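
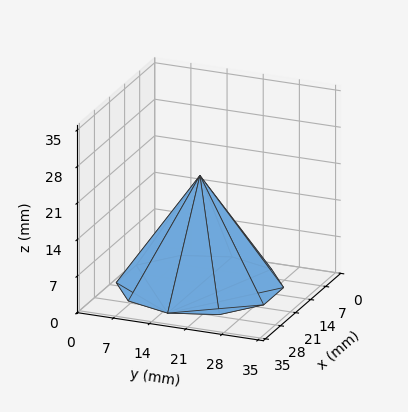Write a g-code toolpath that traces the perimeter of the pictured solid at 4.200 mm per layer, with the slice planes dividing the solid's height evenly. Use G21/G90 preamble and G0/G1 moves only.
Reading the render: the shape is a regular 10-sided pyramid, base circumscribed radius ≈ 15 mm, apex at z ≈ 21 mm (dimensions read to the nearest mm from the axis ticks). For the g-code, the solid's height is divided into equal slices at the stated Δz and each level perimeter traced with G1 moves after a G0 lift.

; perimeter-only toolpath
G21 ; units = mm
G90 ; absolute positioning
G28 ; home
; layer 1
G0 Z4.200
G0 X27.000 Y15.000
G1 X24.708 Y22.054
G1 X18.708 Y26.413
G1 X11.292 Y26.413
G1 X5.292 Y22.054
G1 X3.000 Y15.000
G1 X5.292 Y7.946
G1 X11.292 Y3.587
G1 X18.708 Y3.587
G1 X24.708 Y7.946
G1 X27.000 Y15.000
; layer 2
G0 Z8.400
G0 X24.000 Y15.000
G1 X22.281 Y20.290
G1 X17.781 Y23.560
G1 X12.219 Y23.560
G1 X7.719 Y20.290
G1 X6.000 Y15.000
G1 X7.719 Y9.710
G1 X12.219 Y6.440
G1 X17.781 Y6.440
G1 X22.281 Y9.710
G1 X24.000 Y15.000
; layer 3
G0 Z12.600
G0 X21.000 Y15.000
G1 X19.854 Y18.527
G1 X16.854 Y20.706
G1 X13.146 Y20.706
G1 X10.146 Y18.527
G1 X9.000 Y15.000
G1 X10.146 Y11.473
G1 X13.146 Y9.294
G1 X16.854 Y9.294
G1 X19.854 Y11.473
G1 X21.000 Y15.000
; layer 4
G0 Z16.800
G0 X18.000 Y15.000
G1 X17.427 Y16.763
G1 X15.927 Y17.853
G1 X14.073 Y17.853
G1 X12.573 Y16.763
G1 X12.000 Y15.000
G1 X12.573 Y13.237
G1 X14.073 Y12.147
G1 X15.927 Y12.147
G1 X17.427 Y13.237
G1 X18.000 Y15.000
M2 ; end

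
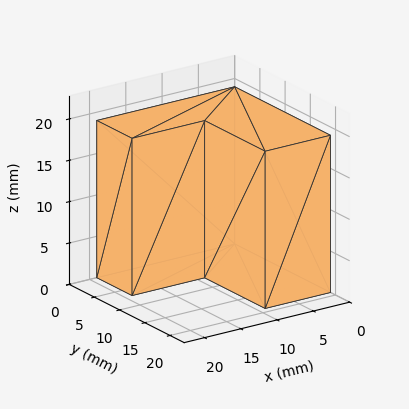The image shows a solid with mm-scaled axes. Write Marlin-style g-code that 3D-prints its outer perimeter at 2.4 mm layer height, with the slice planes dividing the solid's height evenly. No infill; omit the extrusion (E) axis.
Reading the render: the shape is an L-shaped prism: outer 19 × 19 mm, arm thicknesses ≈ 7 mm (horizontal) and 9 mm (vertical), extruded 19 mm in z (dimensions read to the nearest mm from the axis ticks). For the g-code, the solid's height is divided into equal slices at the stated Δz and each level perimeter traced with G1 moves after a G0 lift.

; perimeter-only toolpath
G21 ; units = mm
G90 ; absolute positioning
G28 ; home
; layer 1
G0 Z2.4
G0 X0.0 Y0.0
G1 X19.0 Y0.0
G1 X19.0 Y7.0
G1 X9.0 Y7.0
G1 X9.0 Y19.0
G1 X0.0 Y19.0
G1 X0.0 Y0.0
; layer 2
G0 Z4.8
G0 X0.0 Y0.0
G1 X19.0 Y0.0
G1 X19.0 Y7.0
G1 X9.0 Y7.0
G1 X9.0 Y19.0
G1 X0.0 Y19.0
G1 X0.0 Y0.0
; layer 3
G0 Z7.1
G0 X0.0 Y0.0
G1 X19.0 Y0.0
G1 X19.0 Y7.0
G1 X9.0 Y7.0
G1 X9.0 Y19.0
G1 X0.0 Y19.0
G1 X0.0 Y0.0
; layer 4
G0 Z9.5
G0 X0.0 Y0.0
G1 X19.0 Y0.0
G1 X19.0 Y7.0
G1 X9.0 Y7.0
G1 X9.0 Y19.0
G1 X0.0 Y19.0
G1 X0.0 Y0.0
; layer 5
G0 Z11.9
G0 X0.0 Y0.0
G1 X19.0 Y0.0
G1 X19.0 Y7.0
G1 X9.0 Y7.0
G1 X9.0 Y19.0
G1 X0.0 Y19.0
G1 X0.0 Y0.0
; layer 6
G0 Z14.2
G0 X0.0 Y0.0
G1 X19.0 Y0.0
G1 X19.0 Y7.0
G1 X9.0 Y7.0
G1 X9.0 Y19.0
G1 X0.0 Y19.0
G1 X0.0 Y0.0
; layer 7
G0 Z16.6
G0 X0.0 Y0.0
G1 X19.0 Y0.0
G1 X19.0 Y7.0
G1 X9.0 Y7.0
G1 X9.0 Y19.0
G1 X0.0 Y19.0
G1 X0.0 Y0.0
; layer 8
G0 Z19.0
G0 X0.0 Y0.0
G1 X19.0 Y0.0
G1 X19.0 Y7.0
G1 X9.0 Y7.0
G1 X9.0 Y19.0
G1 X0.0 Y19.0
G1 X0.0 Y0.0
M2 ; end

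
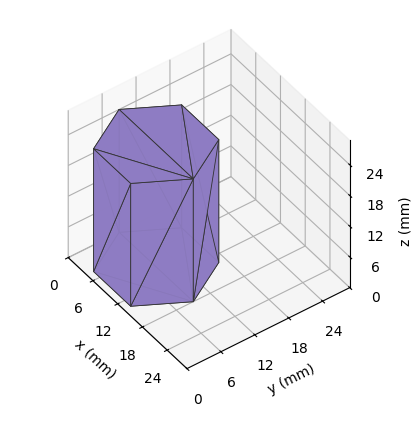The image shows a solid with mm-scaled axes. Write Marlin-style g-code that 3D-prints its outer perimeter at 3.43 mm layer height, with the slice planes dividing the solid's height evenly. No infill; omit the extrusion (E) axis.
Reading the render: the shape is a regular 6-sided prism (a cylinder approximated with 6 flat sides), circumscribed radius ≈ 9 mm, height ≈ 24 mm (dimensions read to the nearest mm from the axis ticks). For the g-code, the solid's height is divided into equal slices at the stated Δz and each level perimeter traced with G1 moves after a G0 lift.

; perimeter-only toolpath
G21 ; units = mm
G90 ; absolute positioning
G28 ; home
; layer 1
G0 Z3.43
G0 X18.00 Y9.00
G1 X13.50 Y16.79
G1 X4.50 Y16.79
G1 X0.00 Y9.00
G1 X4.50 Y1.21
G1 X13.50 Y1.21
G1 X18.00 Y9.00
; layer 2
G0 Z6.86
G0 X18.00 Y9.00
G1 X13.50 Y16.79
G1 X4.50 Y16.79
G1 X0.00 Y9.00
G1 X4.50 Y1.21
G1 X13.50 Y1.21
G1 X18.00 Y9.00
; layer 3
G0 Z10.29
G0 X18.00 Y9.00
G1 X13.50 Y16.79
G1 X4.50 Y16.79
G1 X0.00 Y9.00
G1 X4.50 Y1.21
G1 X13.50 Y1.21
G1 X18.00 Y9.00
; layer 4
G0 Z13.71
G0 X18.00 Y9.00
G1 X13.50 Y16.79
G1 X4.50 Y16.79
G1 X0.00 Y9.00
G1 X4.50 Y1.21
G1 X13.50 Y1.21
G1 X18.00 Y9.00
; layer 5
G0 Z17.14
G0 X18.00 Y9.00
G1 X13.50 Y16.79
G1 X4.50 Y16.79
G1 X0.00 Y9.00
G1 X4.50 Y1.21
G1 X13.50 Y1.21
G1 X18.00 Y9.00
; layer 6
G0 Z20.57
G0 X18.00 Y9.00
G1 X13.50 Y16.79
G1 X4.50 Y16.79
G1 X0.00 Y9.00
G1 X4.50 Y1.21
G1 X13.50 Y1.21
G1 X18.00 Y9.00
; layer 7
G0 Z24.00
G0 X18.00 Y9.00
G1 X13.50 Y16.79
G1 X4.50 Y16.79
G1 X0.00 Y9.00
G1 X4.50 Y1.21
G1 X13.50 Y1.21
G1 X18.00 Y9.00
M2 ; end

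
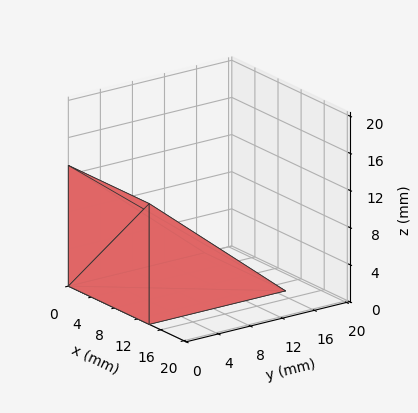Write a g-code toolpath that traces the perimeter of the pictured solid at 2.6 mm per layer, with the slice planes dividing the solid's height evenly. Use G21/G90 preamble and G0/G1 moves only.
Reading the render: the shape is a wedge (ramp): 14 × 17 mm base, rising to 13 mm along the y=0 edge and sloping linearly to z=0 at y=17 (dimensions read to the nearest mm from the axis ticks). For the g-code, the solid's height is divided into equal slices at the stated Δz and each level perimeter traced with G1 moves after a G0 lift.

; perimeter-only toolpath
G21 ; units = mm
G90 ; absolute positioning
G28 ; home
; layer 1
G0 Z2.6
G0 X0.0 Y0.0
G1 X14.0 Y0.0
G1 X14.0 Y13.6
G1 X0.0 Y13.6
G1 X0.0 Y0.0
; layer 2
G0 Z5.2
G0 X0.0 Y0.0
G1 X14.0 Y0.0
G1 X14.0 Y10.2
G1 X0.0 Y10.2
G1 X0.0 Y0.0
; layer 3
G0 Z7.8
G0 X0.0 Y0.0
G1 X14.0 Y0.0
G1 X14.0 Y6.8
G1 X0.0 Y6.8
G1 X0.0 Y0.0
; layer 4
G0 Z10.4
G0 X0.0 Y0.0
G1 X14.0 Y0.0
G1 X14.0 Y3.4
G1 X0.0 Y3.4
G1 X0.0 Y0.0
M2 ; end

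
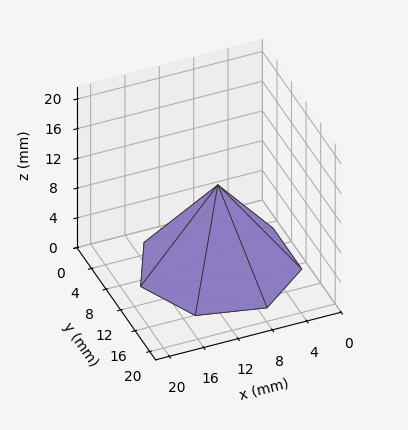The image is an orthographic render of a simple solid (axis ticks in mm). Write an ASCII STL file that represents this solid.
Reading the render: the shape is a regular 7-sided pyramid, base circumscribed radius ≈ 9 mm, apex at z ≈ 11 mm (dimensions read to the nearest mm from the axis ticks). For the STL, each face is triangulated and given an outward normal.

solid part
  facet normal 0.0000 0.0000 -1.0000
    outer loop
      vertex 6.997 17.774 0.000
      vertex 14.611 16.036 0.000
      vertex 18.000 9.000 0.000
    endloop
  endfacet
  facet normal 0.0000 0.0000 -1.0000
    outer loop
      vertex 0.891 12.905 0.000
      vertex 6.997 17.774 0.000
      vertex 18.000 9.000 0.000
    endloop
  endfacet
  facet normal 0.0000 0.0000 -1.0000
    outer loop
      vertex 0.891 5.095 0.000
      vertex 0.891 12.905 0.000
      vertex 18.000 9.000 0.000
    endloop
  endfacet
  facet normal 0.0000 0.0000 -1.0000
    outer loop
      vertex 6.997 0.226 0.000
      vertex 0.891 5.095 0.000
      vertex 18.000 9.000 0.000
    endloop
  endfacet
  facet normal 0.0000 0.0000 -1.0000
    outer loop
      vertex 14.611 1.964 0.000
      vertex 6.997 0.226 0.000
      vertex 18.000 9.000 0.000
    endloop
  endfacet
  facet normal 0.7252 0.3493 0.5933
    outer loop
      vertex 18.000 9.000 0.000
      vertex 14.611 16.036 0.000
      vertex 9.000 9.000 11.000
    endloop
  endfacet
  facet normal 0.1791 0.7848 0.5933
    outer loop
      vertex 14.611 16.036 0.000
      vertex 6.997 17.774 0.000
      vertex 9.000 9.000 11.000
    endloop
  endfacet
  facet normal -0.5018 0.6293 0.5934
    outer loop
      vertex 6.997 17.774 0.000
      vertex 0.891 12.905 0.000
      vertex 9.000 9.000 11.000
    endloop
  endfacet
  facet normal -0.8049 0.0000 0.5934
    outer loop
      vertex 0.891 12.905 0.000
      vertex 0.891 5.095 0.000
      vertex 9.000 9.000 11.000
    endloop
  endfacet
  facet normal -0.5018 -0.6293 0.5934
    outer loop
      vertex 0.891 5.095 0.000
      vertex 6.997 0.226 0.000
      vertex 9.000 9.000 11.000
    endloop
  endfacet
  facet normal 0.1791 -0.7848 0.5933
    outer loop
      vertex 6.997 0.226 0.000
      vertex 14.611 1.964 0.000
      vertex 9.000 9.000 11.000
    endloop
  endfacet
  facet normal 0.7252 -0.3493 0.5933
    outer loop
      vertex 14.611 1.964 0.000
      vertex 18.000 9.000 0.000
      vertex 9.000 9.000 11.000
    endloop
  endfacet
endsolid part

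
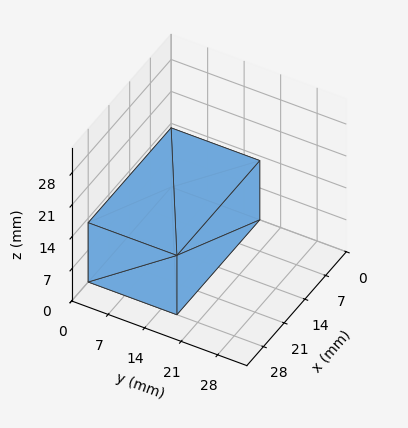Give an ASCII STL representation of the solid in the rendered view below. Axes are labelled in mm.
Reading the render: the shape is a rectangular box, roughly 28 × 17 mm footprint and 13 mm tall (dimensions read to the nearest mm from the axis ticks). For the STL, each face is triangulated and given an outward normal.

solid part
  facet normal 0.0000 0.0000 -1.0000
    outer loop
      vertex 28.000 17.000 0.000
      vertex 28.000 0.000 0.000
      vertex 0.000 0.000 0.000
    endloop
  endfacet
  facet normal 0.0000 0.0000 -1.0000
    outer loop
      vertex 0.000 17.000 0.000
      vertex 28.000 17.000 0.000
      vertex 0.000 0.000 0.000
    endloop
  endfacet
  facet normal 0.0000 0.0000 1.0000
    outer loop
      vertex 0.000 0.000 13.000
      vertex 28.000 0.000 13.000
      vertex 28.000 17.000 13.000
    endloop
  endfacet
  facet normal 0.0000 0.0000 1.0000
    outer loop
      vertex 0.000 0.000 13.000
      vertex 28.000 17.000 13.000
      vertex 0.000 17.000 13.000
    endloop
  endfacet
  facet normal 0.0000 -1.0000 0.0000
    outer loop
      vertex 0.000 0.000 0.000
      vertex 28.000 0.000 0.000
      vertex 28.000 0.000 13.000
    endloop
  endfacet
  facet normal 0.0000 -1.0000 0.0000
    outer loop
      vertex 0.000 0.000 0.000
      vertex 28.000 0.000 13.000
      vertex 0.000 0.000 13.000
    endloop
  endfacet
  facet normal 0.0000 1.0000 0.0000
    outer loop
      vertex 28.000 17.000 13.000
      vertex 28.000 17.000 0.000
      vertex 0.000 17.000 0.000
    endloop
  endfacet
  facet normal 0.0000 1.0000 0.0000
    outer loop
      vertex 0.000 17.000 13.000
      vertex 28.000 17.000 13.000
      vertex 0.000 17.000 0.000
    endloop
  endfacet
  facet normal -1.0000 0.0000 0.0000
    outer loop
      vertex 0.000 17.000 13.000
      vertex 0.000 17.000 0.000
      vertex 0.000 0.000 0.000
    endloop
  endfacet
  facet normal -1.0000 0.0000 0.0000
    outer loop
      vertex 0.000 0.000 13.000
      vertex 0.000 17.000 13.000
      vertex 0.000 0.000 0.000
    endloop
  endfacet
  facet normal 1.0000 0.0000 0.0000
    outer loop
      vertex 28.000 0.000 0.000
      vertex 28.000 17.000 0.000
      vertex 28.000 17.000 13.000
    endloop
  endfacet
  facet normal 1.0000 0.0000 0.0000
    outer loop
      vertex 28.000 0.000 0.000
      vertex 28.000 17.000 13.000
      vertex 28.000 0.000 13.000
    endloop
  endfacet
endsolid part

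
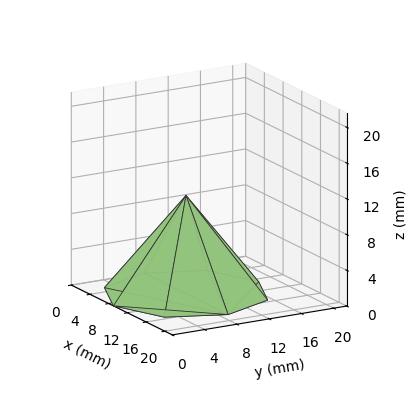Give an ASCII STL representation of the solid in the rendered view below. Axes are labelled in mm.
Reading the render: the shape is a regular 8-sided pyramid, base circumscribed radius ≈ 9 mm, apex at z ≈ 11 mm (dimensions read to the nearest mm from the axis ticks). For the STL, each face is triangulated and given an outward normal.

solid part
  facet normal 0.0000 0.0000 -1.0000
    outer loop
      vertex 9.0 18.0 0.0
      vertex 15.4 15.4 0.0
      vertex 18.0 9.0 0.0
    endloop
  endfacet
  facet normal 0.0000 0.0000 -1.0000
    outer loop
      vertex 2.6 15.4 0.0
      vertex 9.0 18.0 0.0
      vertex 18.0 9.0 0.0
    endloop
  endfacet
  facet normal 0.0000 0.0000 -1.0000
    outer loop
      vertex 0.0 9.0 0.0
      vertex 2.6 15.4 0.0
      vertex 18.0 9.0 0.0
    endloop
  endfacet
  facet normal 0.0000 0.0000 -1.0000
    outer loop
      vertex 2.6 2.6 0.0
      vertex 0.0 9.0 0.0
      vertex 18.0 9.0 0.0
    endloop
  endfacet
  facet normal 0.0000 0.0000 -1.0000
    outer loop
      vertex 9.0 0.0 0.0
      vertex 2.6 2.6 0.0
      vertex 18.0 9.0 0.0
    endloop
  endfacet
  facet normal 0.0000 0.0000 -1.0000
    outer loop
      vertex 15.4 2.6 0.0
      vertex 9.0 0.0 0.0
      vertex 18.0 9.0 0.0
    endloop
  endfacet
  facet normal 0.7383 0.2999 0.6041
    outer loop
      vertex 18.0 9.0 0.0
      vertex 15.4 15.4 0.0
      vertex 9.0 9.0 11.0
    endloop
  endfacet
  facet normal 0.2999 0.7383 0.6041
    outer loop
      vertex 15.4 15.4 0.0
      vertex 9.0 18.0 0.0
      vertex 9.0 9.0 11.0
    endloop
  endfacet
  facet normal -0.2999 0.7383 0.6041
    outer loop
      vertex 9.0 18.0 0.0
      vertex 2.6 15.4 0.0
      vertex 9.0 9.0 11.0
    endloop
  endfacet
  facet normal -0.7383 0.2999 0.6041
    outer loop
      vertex 2.6 15.4 0.0
      vertex 0.0 9.0 0.0
      vertex 9.0 9.0 11.0
    endloop
  endfacet
  facet normal -0.7383 -0.2999 0.6041
    outer loop
      vertex 0.0 9.0 0.0
      vertex 2.6 2.6 0.0
      vertex 9.0 9.0 11.0
    endloop
  endfacet
  facet normal -0.2999 -0.7383 0.6041
    outer loop
      vertex 2.6 2.6 0.0
      vertex 9.0 0.0 0.0
      vertex 9.0 9.0 11.0
    endloop
  endfacet
  facet normal 0.2999 -0.7383 0.6041
    outer loop
      vertex 9.0 0.0 0.0
      vertex 15.4 2.6 0.0
      vertex 9.0 9.0 11.0
    endloop
  endfacet
  facet normal 0.7383 -0.2999 0.6041
    outer loop
      vertex 15.4 2.6 0.0
      vertex 18.0 9.0 0.0
      vertex 9.0 9.0 11.0
    endloop
  endfacet
endsolid part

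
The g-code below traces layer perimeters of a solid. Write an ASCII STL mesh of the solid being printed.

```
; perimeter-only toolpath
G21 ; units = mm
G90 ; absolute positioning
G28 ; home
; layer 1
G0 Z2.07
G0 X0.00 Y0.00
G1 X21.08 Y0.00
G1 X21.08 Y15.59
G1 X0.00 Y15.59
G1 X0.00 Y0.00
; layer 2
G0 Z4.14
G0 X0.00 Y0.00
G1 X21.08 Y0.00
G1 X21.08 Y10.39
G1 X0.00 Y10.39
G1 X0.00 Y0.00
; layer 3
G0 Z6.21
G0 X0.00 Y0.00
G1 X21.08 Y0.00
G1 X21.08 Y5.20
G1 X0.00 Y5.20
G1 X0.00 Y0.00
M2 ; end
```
solid part
  facet normal 0.0000 0.0000 -1.0000
    outer loop
      vertex 21.08 20.79 0.00
      vertex 21.08 0.00 0.00
      vertex 0.00 0.00 0.00
    endloop
  endfacet
  facet normal 0.0000 0.0000 -1.0000
    outer loop
      vertex 0.00 20.79 0.00
      vertex 21.08 20.79 0.00
      vertex 0.00 0.00 0.00
    endloop
  endfacet
  facet normal 0.0000 -1.0000 0.0000
    outer loop
      vertex 0.00 0.00 0.00
      vertex 21.08 0.00 0.00
      vertex 21.08 0.00 8.28
    endloop
  endfacet
  facet normal 0.0000 -1.0000 0.0000
    outer loop
      vertex 0.00 0.00 0.00
      vertex 21.08 0.00 8.28
      vertex 0.00 0.00 8.28
    endloop
  endfacet
  facet normal 0.0000 0.3700 0.9290
    outer loop
      vertex 0.00 0.00 8.28
      vertex 21.08 0.00 8.28
      vertex 21.08 20.79 0.00
    endloop
  endfacet
  facet normal 0.0000 0.3700 0.9290
    outer loop
      vertex 0.00 0.00 8.28
      vertex 21.08 20.79 0.00
      vertex 0.00 20.79 0.00
    endloop
  endfacet
  facet normal -1.0000 0.0000 0.0000
    outer loop
      vertex 0.00 0.00 8.28
      vertex 0.00 20.79 0.00
      vertex 0.00 0.00 0.00
    endloop
  endfacet
  facet normal 1.0000 0.0000 0.0000
    outer loop
      vertex 21.08 0.00 0.00
      vertex 21.08 20.79 0.00
      vertex 21.08 0.00 8.28
    endloop
  endfacet
endsolid part

The G0 Z moves step by Δz≈2.07 mm. The G1 loops shrink linearly with z, so the solid tapers from its base footprint up to z≈8.28. Closing with a flat bottom cap and the tapered top and triangulating gives 8 facets — a wedge (ramp): 21.1 × 20.8 mm base, rising to 8.28 mm along the y=0 edge and sloping linearly to z=0 at y=20.8.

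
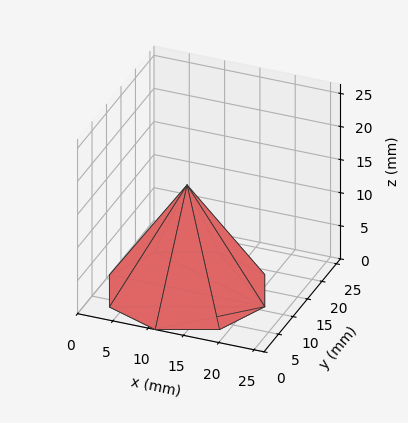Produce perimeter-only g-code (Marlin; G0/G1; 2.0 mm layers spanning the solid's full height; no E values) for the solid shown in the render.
Reading the render: the shape is a regular 8-sided pyramid, base circumscribed radius ≈ 11 mm, apex at z ≈ 16 mm (dimensions read to the nearest mm from the axis ticks). For the g-code, the solid's height is divided into equal slices at the stated Δz and each level perimeter traced with G1 moves after a G0 lift.

; perimeter-only toolpath
G21 ; units = mm
G90 ; absolute positioning
G28 ; home
; layer 1
G0 Z2.0
G0 X20.6 Y11.0
G1 X17.8 Y17.8
G1 X11.0 Y20.6
G1 X4.2 Y17.8
G1 X1.4 Y11.0
G1 X4.2 Y4.2
G1 X11.0 Y1.4
G1 X17.8 Y4.2
G1 X20.6 Y11.0
; layer 2
G0 Z4.0
G0 X19.2 Y11.0
G1 X16.9 Y16.9
G1 X11.0 Y19.2
G1 X5.2 Y16.9
G1 X2.8 Y11.0
G1 X5.2 Y5.2
G1 X11.0 Y2.8
G1 X16.9 Y5.2
G1 X19.2 Y11.0
; layer 3
G0 Z6.0
G0 X17.9 Y11.0
G1 X15.9 Y15.9
G1 X11.0 Y17.9
G1 X6.1 Y15.9
G1 X4.1 Y11.0
G1 X6.1 Y6.1
G1 X11.0 Y4.1
G1 X15.9 Y6.1
G1 X17.9 Y11.0
; layer 4
G0 Z8.0
G0 X16.5 Y11.0
G1 X14.9 Y14.9
G1 X11.0 Y16.5
G1 X7.1 Y14.9
G1 X5.5 Y11.0
G1 X7.1 Y7.1
G1 X11.0 Y5.5
G1 X14.9 Y7.1
G1 X16.5 Y11.0
; layer 5
G0 Z10.0
G0 X15.1 Y11.0
G1 X13.9 Y13.9
G1 X11.0 Y15.1
G1 X8.1 Y13.9
G1 X6.9 Y11.0
G1 X8.1 Y8.1
G1 X11.0 Y6.9
G1 X13.9 Y8.1
G1 X15.1 Y11.0
; layer 6
G0 Z12.0
G0 X13.8 Y11.0
G1 X12.9 Y12.9
G1 X11.0 Y13.8
G1 X9.1 Y12.9
G1 X8.2 Y11.0
G1 X9.1 Y9.1
G1 X11.0 Y8.2
G1 X12.9 Y9.1
G1 X13.8 Y11.0
; layer 7
G0 Z14.0
G0 X12.4 Y11.0
G1 X12.0 Y12.0
G1 X11.0 Y12.4
G1 X10.0 Y12.0
G1 X9.6 Y11.0
G1 X10.0 Y10.0
G1 X11.0 Y9.6
G1 X12.0 Y10.0
G1 X12.4 Y11.0
M2 ; end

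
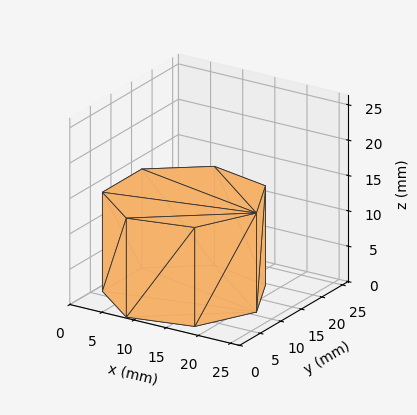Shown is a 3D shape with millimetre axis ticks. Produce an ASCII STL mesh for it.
Reading the render: the shape is a regular 7-sided prism (a cylinder approximated with 7 flat sides), circumscribed radius ≈ 11 mm, height ≈ 14 mm (dimensions read to the nearest mm from the axis ticks). For the STL, each face is triangulated and given an outward normal.

solid part
  facet normal 0.0000 0.0000 -1.0000
    outer loop
      vertex 8.6 21.7 0.0
      vertex 17.9 19.6 0.0
      vertex 22.0 11.0 0.0
    endloop
  endfacet
  facet normal 0.0000 0.0000 -1.0000
    outer loop
      vertex 1.1 15.8 0.0
      vertex 8.6 21.7 0.0
      vertex 22.0 11.0 0.0
    endloop
  endfacet
  facet normal 0.0000 0.0000 -1.0000
    outer loop
      vertex 1.1 6.2 0.0
      vertex 1.1 15.8 0.0
      vertex 22.0 11.0 0.0
    endloop
  endfacet
  facet normal 0.0000 0.0000 -1.0000
    outer loop
      vertex 8.6 0.3 0.0
      vertex 1.1 6.2 0.0
      vertex 22.0 11.0 0.0
    endloop
  endfacet
  facet normal 0.0000 0.0000 -1.0000
    outer loop
      vertex 17.9 2.4 0.0
      vertex 8.6 0.3 0.0
      vertex 22.0 11.0 0.0
    endloop
  endfacet
  facet normal 0.0000 0.0000 1.0000
    outer loop
      vertex 22.0 11.0 14.0
      vertex 17.9 19.6 14.0
      vertex 8.6 21.7 14.0
    endloop
  endfacet
  facet normal 0.0000 0.0000 1.0000
    outer loop
      vertex 22.0 11.0 14.0
      vertex 8.6 21.7 14.0
      vertex 1.1 15.8 14.0
    endloop
  endfacet
  facet normal 0.0000 0.0000 1.0000
    outer loop
      vertex 22.0 11.0 14.0
      vertex 1.1 15.8 14.0
      vertex 1.1 6.2 14.0
    endloop
  endfacet
  facet normal 0.0000 0.0000 1.0000
    outer loop
      vertex 22.0 11.0 14.0
      vertex 1.1 6.2 14.0
      vertex 8.6 0.3 14.0
    endloop
  endfacet
  facet normal 0.0000 0.0000 1.0000
    outer loop
      vertex 22.0 11.0 14.0
      vertex 8.6 0.3 14.0
      vertex 17.9 2.4 14.0
    endloop
  endfacet
  facet normal 0.9027 0.4303 0.0000
    outer loop
      vertex 22.0 11.0 0.0
      vertex 17.9 19.6 0.0
      vertex 17.9 19.6 14.0
    endloop
  endfacet
  facet normal 0.9027 0.4303 0.0000
    outer loop
      vertex 22.0 11.0 0.0
      vertex 17.9 19.6 14.0
      vertex 22.0 11.0 14.0
    endloop
  endfacet
  facet normal 0.2203 0.9754 0.0000
    outer loop
      vertex 17.9 19.6 0.0
      vertex 8.6 21.7 0.0
      vertex 8.6 21.7 14.0
    endloop
  endfacet
  facet normal 0.2203 0.9754 0.0000
    outer loop
      vertex 17.9 19.6 0.0
      vertex 8.6 21.7 14.0
      vertex 17.9 19.6 14.0
    endloop
  endfacet
  facet normal -0.6183 0.7860 0.0000
    outer loop
      vertex 8.6 21.7 0.0
      vertex 1.1 15.8 0.0
      vertex 1.1 15.8 14.0
    endloop
  endfacet
  facet normal -0.6183 0.7860 0.0000
    outer loop
      vertex 8.6 21.7 0.0
      vertex 1.1 15.8 14.0
      vertex 8.6 21.7 14.0
    endloop
  endfacet
  facet normal -1.0000 0.0000 0.0000
    outer loop
      vertex 1.1 15.8 0.0
      vertex 1.1 6.2 0.0
      vertex 1.1 6.2 14.0
    endloop
  endfacet
  facet normal -1.0000 0.0000 0.0000
    outer loop
      vertex 1.1 15.8 0.0
      vertex 1.1 6.2 14.0
      vertex 1.1 15.8 14.0
    endloop
  endfacet
  facet normal -0.6183 -0.7860 0.0000
    outer loop
      vertex 1.1 6.2 0.0
      vertex 8.6 0.3 0.0
      vertex 8.6 0.3 14.0
    endloop
  endfacet
  facet normal -0.6183 -0.7860 0.0000
    outer loop
      vertex 1.1 6.2 0.0
      vertex 8.6 0.3 14.0
      vertex 1.1 6.2 14.0
    endloop
  endfacet
  facet normal 0.2203 -0.9754 0.0000
    outer loop
      vertex 8.6 0.3 0.0
      vertex 17.9 2.4 0.0
      vertex 17.9 2.4 14.0
    endloop
  endfacet
  facet normal 0.2203 -0.9754 0.0000
    outer loop
      vertex 8.6 0.3 0.0
      vertex 17.9 2.4 14.0
      vertex 8.6 0.3 14.0
    endloop
  endfacet
  facet normal 0.9027 -0.4303 0.0000
    outer loop
      vertex 17.9 2.4 0.0
      vertex 22.0 11.0 0.0
      vertex 22.0 11.0 14.0
    endloop
  endfacet
  facet normal 0.9027 -0.4303 0.0000
    outer loop
      vertex 17.9 2.4 0.0
      vertex 22.0 11.0 14.0
      vertex 17.9 2.4 14.0
    endloop
  endfacet
endsolid part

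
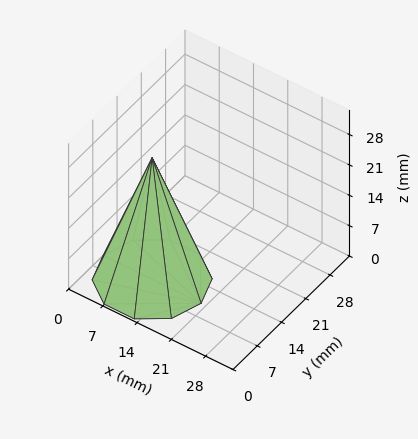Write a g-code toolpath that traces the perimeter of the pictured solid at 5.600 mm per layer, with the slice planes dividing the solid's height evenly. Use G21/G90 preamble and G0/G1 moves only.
Reading the render: the shape is a regular 10-sided pyramid, base circumscribed radius ≈ 10 mm, apex at z ≈ 28 mm (dimensions read to the nearest mm from the axis ticks). For the g-code, the solid's height is divided into equal slices at the stated Δz and each level perimeter traced with G1 moves after a G0 lift.

; perimeter-only toolpath
G21 ; units = mm
G90 ; absolute positioning
G28 ; home
; layer 1
G0 Z5.600
G0 X18.000 Y10.000
G1 X16.472 Y14.702
G1 X12.472 Y17.609
G1 X7.528 Y17.609
G1 X3.528 Y14.702
G1 X2.000 Y10.000
G1 X3.528 Y5.298
G1 X7.528 Y2.391
G1 X12.472 Y2.391
G1 X16.472 Y5.298
G1 X18.000 Y10.000
; layer 2
G0 Z11.200
G0 X16.000 Y10.000
G1 X14.854 Y13.527
G1 X11.854 Y15.707
G1 X8.146 Y15.707
G1 X5.146 Y13.527
G1 X4.000 Y10.000
G1 X5.146 Y6.473
G1 X8.146 Y4.293
G1 X11.854 Y4.293
G1 X14.854 Y6.473
G1 X16.000 Y10.000
; layer 3
G0 Z16.800
G0 X14.000 Y10.000
G1 X13.236 Y12.351
G1 X11.236 Y13.804
G1 X8.764 Y13.804
G1 X6.764 Y12.351
G1 X6.000 Y10.000
G1 X6.764 Y7.649
G1 X8.764 Y6.196
G1 X11.236 Y6.196
G1 X13.236 Y7.649
G1 X14.000 Y10.000
; layer 4
G0 Z22.400
G0 X12.000 Y10.000
G1 X11.618 Y11.176
G1 X10.618 Y11.902
G1 X9.382 Y11.902
G1 X8.382 Y11.176
G1 X8.000 Y10.000
G1 X8.382 Y8.824
G1 X9.382 Y8.098
G1 X10.618 Y8.098
G1 X11.618 Y8.824
G1 X12.000 Y10.000
M2 ; end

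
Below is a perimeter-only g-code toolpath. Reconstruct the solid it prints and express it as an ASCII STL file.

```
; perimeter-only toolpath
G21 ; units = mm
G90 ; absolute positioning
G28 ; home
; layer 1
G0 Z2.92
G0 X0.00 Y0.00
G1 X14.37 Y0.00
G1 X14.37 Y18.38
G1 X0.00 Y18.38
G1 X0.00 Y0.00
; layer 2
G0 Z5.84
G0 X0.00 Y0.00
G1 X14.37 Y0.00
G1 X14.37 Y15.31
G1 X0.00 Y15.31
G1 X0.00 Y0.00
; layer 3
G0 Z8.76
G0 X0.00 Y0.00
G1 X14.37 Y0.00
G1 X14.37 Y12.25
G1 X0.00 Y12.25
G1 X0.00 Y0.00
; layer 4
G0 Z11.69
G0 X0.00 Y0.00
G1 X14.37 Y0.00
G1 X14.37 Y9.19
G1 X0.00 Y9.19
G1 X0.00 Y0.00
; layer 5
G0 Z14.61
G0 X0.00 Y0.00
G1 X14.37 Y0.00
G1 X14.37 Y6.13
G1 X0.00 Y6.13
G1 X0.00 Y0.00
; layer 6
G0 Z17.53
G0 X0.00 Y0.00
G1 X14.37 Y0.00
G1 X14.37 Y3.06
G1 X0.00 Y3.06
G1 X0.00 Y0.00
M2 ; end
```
solid part
  facet normal 0.0000 0.0000 -1.0000
    outer loop
      vertex 14.37 21.44 0.00
      vertex 14.37 0.00 0.00
      vertex 0.00 0.00 0.00
    endloop
  endfacet
  facet normal 0.0000 0.0000 -1.0000
    outer loop
      vertex 0.00 21.44 0.00
      vertex 14.37 21.44 0.00
      vertex 0.00 0.00 0.00
    endloop
  endfacet
  facet normal 0.0000 -1.0000 0.0000
    outer loop
      vertex 0.00 0.00 0.00
      vertex 14.37 0.00 0.00
      vertex 14.37 0.00 20.45
    endloop
  endfacet
  facet normal 0.0000 -1.0000 0.0000
    outer loop
      vertex 0.00 0.00 0.00
      vertex 14.37 0.00 20.45
      vertex 0.00 0.00 20.45
    endloop
  endfacet
  facet normal 0.0000 0.6902 0.7236
    outer loop
      vertex 0.00 0.00 20.45
      vertex 14.37 0.00 20.45
      vertex 14.37 21.44 0.00
    endloop
  endfacet
  facet normal 0.0000 0.6902 0.7236
    outer loop
      vertex 0.00 0.00 20.45
      vertex 14.37 21.44 0.00
      vertex 0.00 21.44 0.00
    endloop
  endfacet
  facet normal -1.0000 0.0000 0.0000
    outer loop
      vertex 0.00 0.00 20.45
      vertex 0.00 21.44 0.00
      vertex 0.00 0.00 0.00
    endloop
  endfacet
  facet normal 1.0000 0.0000 0.0000
    outer loop
      vertex 14.37 0.00 0.00
      vertex 14.37 21.44 0.00
      vertex 14.37 0.00 20.45
    endloop
  endfacet
endsolid part

The G0 Z moves step by Δz≈2.92 mm. The G1 loops shrink linearly with z, so the solid tapers from its base footprint up to z≈20.4. Closing with a flat bottom cap and the tapered top and triangulating gives 8 facets — a wedge (ramp): 14.4 × 21.4 mm base, rising to 20.4 mm along the y=0 edge and sloping linearly to z=0 at y=21.4.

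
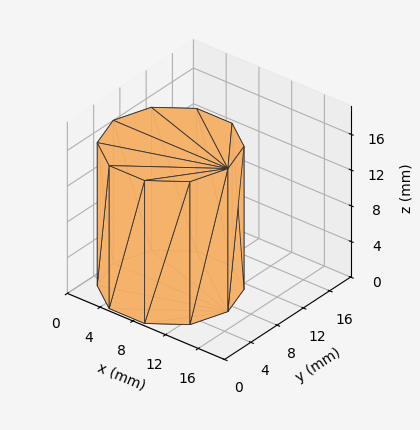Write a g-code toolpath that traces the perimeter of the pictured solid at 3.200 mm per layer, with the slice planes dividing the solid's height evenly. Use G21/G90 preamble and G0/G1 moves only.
Reading the render: the shape is a regular 10-sided prism (a cylinder approximated with 10 flat sides), circumscribed radius ≈ 7 mm, height ≈ 16 mm (dimensions read to the nearest mm from the axis ticks). For the g-code, the solid's height is divided into equal slices at the stated Δz and each level perimeter traced with G1 moves after a G0 lift.

; perimeter-only toolpath
G21 ; units = mm
G90 ; absolute positioning
G28 ; home
; layer 1
G0 Z3.200
G0 X14.000 Y7.000
G1 X12.663 Y11.114
G1 X9.163 Y13.657
G1 X4.837 Y13.657
G1 X1.337 Y11.114
G1 X0.000 Y7.000
G1 X1.337 Y2.886
G1 X4.837 Y0.343
G1 X9.163 Y0.343
G1 X12.663 Y2.886
G1 X14.000 Y7.000
; layer 2
G0 Z6.400
G0 X14.000 Y7.000
G1 X12.663 Y11.114
G1 X9.163 Y13.657
G1 X4.837 Y13.657
G1 X1.337 Y11.114
G1 X0.000 Y7.000
G1 X1.337 Y2.886
G1 X4.837 Y0.343
G1 X9.163 Y0.343
G1 X12.663 Y2.886
G1 X14.000 Y7.000
; layer 3
G0 Z9.600
G0 X14.000 Y7.000
G1 X12.663 Y11.114
G1 X9.163 Y13.657
G1 X4.837 Y13.657
G1 X1.337 Y11.114
G1 X0.000 Y7.000
G1 X1.337 Y2.886
G1 X4.837 Y0.343
G1 X9.163 Y0.343
G1 X12.663 Y2.886
G1 X14.000 Y7.000
; layer 4
G0 Z12.800
G0 X14.000 Y7.000
G1 X12.663 Y11.114
G1 X9.163 Y13.657
G1 X4.837 Y13.657
G1 X1.337 Y11.114
G1 X0.000 Y7.000
G1 X1.337 Y2.886
G1 X4.837 Y0.343
G1 X9.163 Y0.343
G1 X12.663 Y2.886
G1 X14.000 Y7.000
; layer 5
G0 Z16.000
G0 X14.000 Y7.000
G1 X12.663 Y11.114
G1 X9.163 Y13.657
G1 X4.837 Y13.657
G1 X1.337 Y11.114
G1 X0.000 Y7.000
G1 X1.337 Y2.886
G1 X4.837 Y0.343
G1 X9.163 Y0.343
G1 X12.663 Y2.886
G1 X14.000 Y7.000
M2 ; end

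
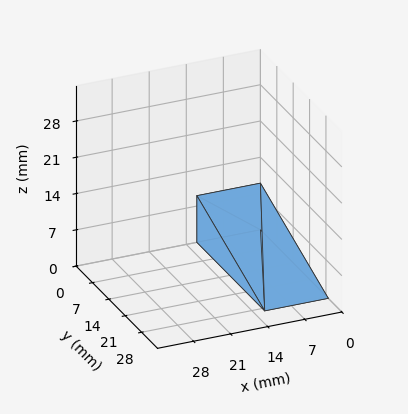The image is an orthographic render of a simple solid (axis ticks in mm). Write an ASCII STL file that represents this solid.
Reading the render: the shape is a wedge (ramp): 12 × 29 mm base, rising to 9 mm along the y=0 edge and sloping linearly to z=0 at y=29 (dimensions read to the nearest mm from the axis ticks). For the STL, each face is triangulated and given an outward normal.

solid part
  facet normal 0.0000 0.0000 -1.0000
    outer loop
      vertex 12.00 29.00 0.00
      vertex 12.00 0.00 0.00
      vertex 0.00 0.00 0.00
    endloop
  endfacet
  facet normal 0.0000 0.0000 -1.0000
    outer loop
      vertex 0.00 29.00 0.00
      vertex 12.00 29.00 0.00
      vertex 0.00 0.00 0.00
    endloop
  endfacet
  facet normal 0.0000 -1.0000 0.0000
    outer loop
      vertex 0.00 0.00 0.00
      vertex 12.00 0.00 0.00
      vertex 12.00 0.00 9.00
    endloop
  endfacet
  facet normal 0.0000 -1.0000 0.0000
    outer loop
      vertex 0.00 0.00 0.00
      vertex 12.00 0.00 9.00
      vertex 0.00 0.00 9.00
    endloop
  endfacet
  facet normal 0.0000 0.2964 0.9551
    outer loop
      vertex 0.00 0.00 9.00
      vertex 12.00 0.00 9.00
      vertex 12.00 29.00 0.00
    endloop
  endfacet
  facet normal 0.0000 0.2964 0.9551
    outer loop
      vertex 0.00 0.00 9.00
      vertex 12.00 29.00 0.00
      vertex 0.00 29.00 0.00
    endloop
  endfacet
  facet normal -1.0000 0.0000 0.0000
    outer loop
      vertex 0.00 0.00 9.00
      vertex 0.00 29.00 0.00
      vertex 0.00 0.00 0.00
    endloop
  endfacet
  facet normal 1.0000 0.0000 0.0000
    outer loop
      vertex 12.00 0.00 0.00
      vertex 12.00 29.00 0.00
      vertex 12.00 0.00 9.00
    endloop
  endfacet
endsolid part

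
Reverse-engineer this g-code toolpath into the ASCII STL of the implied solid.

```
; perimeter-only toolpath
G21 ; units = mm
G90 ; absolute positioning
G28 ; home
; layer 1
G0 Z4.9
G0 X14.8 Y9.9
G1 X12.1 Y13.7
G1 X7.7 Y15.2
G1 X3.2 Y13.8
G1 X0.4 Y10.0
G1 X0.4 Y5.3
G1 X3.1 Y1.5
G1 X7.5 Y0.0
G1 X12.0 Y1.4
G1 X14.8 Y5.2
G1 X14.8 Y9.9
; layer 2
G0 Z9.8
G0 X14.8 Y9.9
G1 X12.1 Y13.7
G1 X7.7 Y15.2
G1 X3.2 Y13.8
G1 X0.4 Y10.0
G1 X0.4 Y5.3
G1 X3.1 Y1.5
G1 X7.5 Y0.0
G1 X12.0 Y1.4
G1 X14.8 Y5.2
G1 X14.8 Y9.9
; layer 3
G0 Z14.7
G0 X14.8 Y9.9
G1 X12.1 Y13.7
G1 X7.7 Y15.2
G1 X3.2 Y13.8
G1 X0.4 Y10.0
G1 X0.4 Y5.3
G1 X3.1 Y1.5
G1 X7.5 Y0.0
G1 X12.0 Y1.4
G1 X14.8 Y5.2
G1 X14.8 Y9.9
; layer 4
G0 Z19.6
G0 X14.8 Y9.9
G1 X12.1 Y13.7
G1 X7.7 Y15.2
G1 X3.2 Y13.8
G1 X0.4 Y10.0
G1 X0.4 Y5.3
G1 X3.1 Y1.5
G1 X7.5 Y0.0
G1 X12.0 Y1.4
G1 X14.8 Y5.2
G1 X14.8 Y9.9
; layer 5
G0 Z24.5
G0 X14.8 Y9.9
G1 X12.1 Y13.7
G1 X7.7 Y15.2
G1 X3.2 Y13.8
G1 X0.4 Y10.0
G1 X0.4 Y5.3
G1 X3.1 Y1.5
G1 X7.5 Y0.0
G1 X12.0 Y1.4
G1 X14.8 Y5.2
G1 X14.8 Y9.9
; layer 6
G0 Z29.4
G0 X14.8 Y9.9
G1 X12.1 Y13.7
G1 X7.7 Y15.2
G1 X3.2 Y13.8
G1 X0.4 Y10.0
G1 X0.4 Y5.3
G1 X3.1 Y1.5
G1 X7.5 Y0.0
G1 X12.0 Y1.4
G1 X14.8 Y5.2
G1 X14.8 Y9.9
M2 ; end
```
solid part
  facet normal 0.0000 0.0000 -1.0000
    outer loop
      vertex 7.7 15.2 0.0
      vertex 12.1 13.7 0.0
      vertex 14.8 9.9 0.0
    endloop
  endfacet
  facet normal 0.0000 0.0000 -1.0000
    outer loop
      vertex 3.2 13.8 0.0
      vertex 7.7 15.2 0.0
      vertex 14.8 9.9 0.0
    endloop
  endfacet
  facet normal 0.0000 0.0000 -1.0000
    outer loop
      vertex 0.4 10.0 0.0
      vertex 3.2 13.8 0.0
      vertex 14.8 9.9 0.0
    endloop
  endfacet
  facet normal 0.0000 0.0000 -1.0000
    outer loop
      vertex 0.4 5.3 0.0
      vertex 0.4 10.0 0.0
      vertex 14.8 9.9 0.0
    endloop
  endfacet
  facet normal 0.0000 0.0000 -1.0000
    outer loop
      vertex 3.1 1.5 0.0
      vertex 0.4 5.3 0.0
      vertex 14.8 9.9 0.0
    endloop
  endfacet
  facet normal 0.0000 0.0000 -1.0000
    outer loop
      vertex 7.5 0.0 0.0
      vertex 3.1 1.5 0.0
      vertex 14.8 9.9 0.0
    endloop
  endfacet
  facet normal 0.0000 0.0000 -1.0000
    outer loop
      vertex 12.0 1.4 0.0
      vertex 7.5 0.0 0.0
      vertex 14.8 9.9 0.0
    endloop
  endfacet
  facet normal 0.0000 0.0000 -1.0000
    outer loop
      vertex 14.8 5.2 0.0
      vertex 12.0 1.4 0.0
      vertex 14.8 9.9 0.0
    endloop
  endfacet
  facet normal 0.0000 0.0000 1.0000
    outer loop
      vertex 14.8 9.9 29.4
      vertex 12.1 13.7 29.4
      vertex 7.7 15.2 29.4
    endloop
  endfacet
  facet normal 0.0000 0.0000 1.0000
    outer loop
      vertex 14.8 9.9 29.4
      vertex 7.7 15.2 29.4
      vertex 3.2 13.8 29.4
    endloop
  endfacet
  facet normal 0.0000 0.0000 1.0000
    outer loop
      vertex 14.8 9.9 29.4
      vertex 3.2 13.8 29.4
      vertex 0.4 10.0 29.4
    endloop
  endfacet
  facet normal 0.0000 0.0000 1.0000
    outer loop
      vertex 14.8 9.9 29.4
      vertex 0.4 10.0 29.4
      vertex 0.4 5.3 29.4
    endloop
  endfacet
  facet normal 0.0000 0.0000 1.0000
    outer loop
      vertex 14.8 9.9 29.4
      vertex 0.4 5.3 29.4
      vertex 3.1 1.5 29.4
    endloop
  endfacet
  facet normal 0.0000 0.0000 1.0000
    outer loop
      vertex 14.8 9.9 29.4
      vertex 3.1 1.5 29.4
      vertex 7.5 0.0 29.4
    endloop
  endfacet
  facet normal 0.0000 0.0000 1.0000
    outer loop
      vertex 14.8 9.9 29.4
      vertex 7.5 0.0 29.4
      vertex 12.0 1.4 29.4
    endloop
  endfacet
  facet normal 0.0000 0.0000 1.0000
    outer loop
      vertex 14.8 9.9 29.4
      vertex 12.0 1.4 29.4
      vertex 14.8 5.2 29.4
    endloop
  endfacet
  facet normal 0.8152 0.5792 0.0000
    outer loop
      vertex 14.8 9.9 0.0
      vertex 12.1 13.7 0.0
      vertex 12.1 13.7 29.4
    endloop
  endfacet
  facet normal 0.8152 0.5792 0.0000
    outer loop
      vertex 14.8 9.9 0.0
      vertex 12.1 13.7 29.4
      vertex 14.8 9.9 29.4
    endloop
  endfacet
  facet normal 0.3227 0.9465 0.0000
    outer loop
      vertex 12.1 13.7 0.0
      vertex 7.7 15.2 0.0
      vertex 7.7 15.2 29.4
    endloop
  endfacet
  facet normal 0.3227 0.9465 0.0000
    outer loop
      vertex 12.1 13.7 0.0
      vertex 7.7 15.2 29.4
      vertex 12.1 13.7 29.4
    endloop
  endfacet
  facet normal -0.2971 0.9549 0.0000
    outer loop
      vertex 7.7 15.2 0.0
      vertex 3.2 13.8 0.0
      vertex 3.2 13.8 29.4
    endloop
  endfacet
  facet normal -0.2971 0.9549 0.0000
    outer loop
      vertex 7.7 15.2 0.0
      vertex 3.2 13.8 29.4
      vertex 7.7 15.2 29.4
    endloop
  endfacet
  facet normal -0.8051 0.5932 0.0000
    outer loop
      vertex 3.2 13.8 0.0
      vertex 0.4 10.0 0.0
      vertex 0.4 10.0 29.4
    endloop
  endfacet
  facet normal -0.8051 0.5932 0.0000
    outer loop
      vertex 3.2 13.8 0.0
      vertex 0.4 10.0 29.4
      vertex 3.2 13.8 29.4
    endloop
  endfacet
  facet normal -1.0000 0.0000 0.0000
    outer loop
      vertex 0.4 10.0 0.0
      vertex 0.4 5.3 0.0
      vertex 0.4 5.3 29.4
    endloop
  endfacet
  facet normal -1.0000 0.0000 0.0000
    outer loop
      vertex 0.4 10.0 0.0
      vertex 0.4 5.3 29.4
      vertex 0.4 10.0 29.4
    endloop
  endfacet
  facet normal -0.8152 -0.5792 0.0000
    outer loop
      vertex 0.4 5.3 0.0
      vertex 3.1 1.5 0.0
      vertex 3.1 1.5 29.4
    endloop
  endfacet
  facet normal -0.8152 -0.5792 0.0000
    outer loop
      vertex 0.4 5.3 0.0
      vertex 3.1 1.5 29.4
      vertex 0.4 5.3 29.4
    endloop
  endfacet
  facet normal -0.3227 -0.9465 0.0000
    outer loop
      vertex 3.1 1.5 0.0
      vertex 7.5 0.0 0.0
      vertex 7.5 0.0 29.4
    endloop
  endfacet
  facet normal -0.3227 -0.9465 0.0000
    outer loop
      vertex 3.1 1.5 0.0
      vertex 7.5 0.0 29.4
      vertex 3.1 1.5 29.4
    endloop
  endfacet
  facet normal 0.2971 -0.9549 0.0000
    outer loop
      vertex 7.5 0.0 0.0
      vertex 12.0 1.4 0.0
      vertex 12.0 1.4 29.4
    endloop
  endfacet
  facet normal 0.2971 -0.9549 0.0000
    outer loop
      vertex 7.5 0.0 0.0
      vertex 12.0 1.4 29.4
      vertex 7.5 0.0 29.4
    endloop
  endfacet
  facet normal 0.8051 -0.5932 0.0000
    outer loop
      vertex 12.0 1.4 0.0
      vertex 14.8 5.2 0.0
      vertex 14.8 5.2 29.4
    endloop
  endfacet
  facet normal 0.8051 -0.5932 0.0000
    outer loop
      vertex 12.0 1.4 0.0
      vertex 14.8 5.2 29.4
      vertex 12.0 1.4 29.4
    endloop
  endfacet
  facet normal 1.0000 0.0000 0.0000
    outer loop
      vertex 14.8 5.2 0.0
      vertex 14.8 9.9 0.0
      vertex 14.8 9.9 29.4
    endloop
  endfacet
  facet normal 1.0000 0.0000 0.0000
    outer loop
      vertex 14.8 5.2 0.0
      vertex 14.8 9.9 29.4
      vertex 14.8 5.2 29.4
    endloop
  endfacet
endsolid part

The G0 Z moves step by Δz≈4.9 mm. Every layer's G1 loop is the same polygon, so the solid is a straight extrusion of it from z=0 to z≈29.4. Closing with flat bottom and top caps and triangulating gives 36 facets — a regular 10-sided prism (a cylinder approximated with 10 flat sides), circumscribed radius ≈ 7.6 mm, height ≈ 29.4 mm.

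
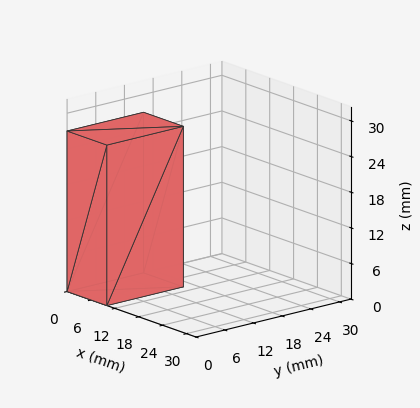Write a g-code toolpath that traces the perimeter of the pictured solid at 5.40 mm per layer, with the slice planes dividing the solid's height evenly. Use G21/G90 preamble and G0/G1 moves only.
Reading the render: the shape is a rectangular box, roughly 10 × 16 mm footprint and 27 mm tall (dimensions read to the nearest mm from the axis ticks). For the g-code, the solid's height is divided into equal slices at the stated Δz and each level perimeter traced with G1 moves after a G0 lift.

; perimeter-only toolpath
G21 ; units = mm
G90 ; absolute positioning
G28 ; home
; layer 1
G0 Z5.40
G0 X0.00 Y0.00
G1 X10.00 Y0.00
G1 X10.00 Y16.00
G1 X0.00 Y16.00
G1 X0.00 Y0.00
; layer 2
G0 Z10.80
G0 X0.00 Y0.00
G1 X10.00 Y0.00
G1 X10.00 Y16.00
G1 X0.00 Y16.00
G1 X0.00 Y0.00
; layer 3
G0 Z16.20
G0 X0.00 Y0.00
G1 X10.00 Y0.00
G1 X10.00 Y16.00
G1 X0.00 Y16.00
G1 X0.00 Y0.00
; layer 4
G0 Z21.60
G0 X0.00 Y0.00
G1 X10.00 Y0.00
G1 X10.00 Y16.00
G1 X0.00 Y16.00
G1 X0.00 Y0.00
; layer 5
G0 Z27.00
G0 X0.00 Y0.00
G1 X10.00 Y0.00
G1 X10.00 Y16.00
G1 X0.00 Y16.00
G1 X0.00 Y0.00
M2 ; end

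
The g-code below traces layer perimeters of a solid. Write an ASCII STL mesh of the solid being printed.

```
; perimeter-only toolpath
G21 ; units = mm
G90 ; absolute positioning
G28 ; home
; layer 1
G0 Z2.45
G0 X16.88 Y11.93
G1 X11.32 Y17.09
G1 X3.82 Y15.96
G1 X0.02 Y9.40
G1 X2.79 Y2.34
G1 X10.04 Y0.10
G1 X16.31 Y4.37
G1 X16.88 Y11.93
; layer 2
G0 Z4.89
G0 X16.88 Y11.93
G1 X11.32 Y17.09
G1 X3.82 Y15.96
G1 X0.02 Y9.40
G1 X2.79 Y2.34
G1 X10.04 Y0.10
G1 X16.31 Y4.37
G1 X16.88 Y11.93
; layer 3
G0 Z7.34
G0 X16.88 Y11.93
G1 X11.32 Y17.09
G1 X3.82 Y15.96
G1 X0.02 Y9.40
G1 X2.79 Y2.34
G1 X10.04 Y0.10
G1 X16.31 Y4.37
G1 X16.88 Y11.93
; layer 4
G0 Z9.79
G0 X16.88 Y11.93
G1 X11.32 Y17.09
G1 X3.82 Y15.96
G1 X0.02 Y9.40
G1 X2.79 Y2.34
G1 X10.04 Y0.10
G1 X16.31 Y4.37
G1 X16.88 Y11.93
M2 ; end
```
solid part
  facet normal 0.0000 0.0000 -1.0000
    outer loop
      vertex 3.82 15.96 0.00
      vertex 11.32 17.09 0.00
      vertex 16.88 11.93 0.00
    endloop
  endfacet
  facet normal 0.0000 0.0000 -1.0000
    outer loop
      vertex 0.02 9.40 0.00
      vertex 3.82 15.96 0.00
      vertex 16.88 11.93 0.00
    endloop
  endfacet
  facet normal 0.0000 0.0000 -1.0000
    outer loop
      vertex 2.79 2.34 0.00
      vertex 0.02 9.40 0.00
      vertex 16.88 11.93 0.00
    endloop
  endfacet
  facet normal 0.0000 0.0000 -1.0000
    outer loop
      vertex 10.04 0.10 0.00
      vertex 2.79 2.34 0.00
      vertex 16.88 11.93 0.00
    endloop
  endfacet
  facet normal 0.0000 0.0000 -1.0000
    outer loop
      vertex 16.31 4.37 0.00
      vertex 10.04 0.10 0.00
      vertex 16.88 11.93 0.00
    endloop
  endfacet
  facet normal 0.0000 0.0000 1.0000
    outer loop
      vertex 16.88 11.93 9.79
      vertex 11.32 17.09 9.79
      vertex 3.82 15.96 9.79
    endloop
  endfacet
  facet normal 0.0000 0.0000 1.0000
    outer loop
      vertex 16.88 11.93 9.79
      vertex 3.82 15.96 9.79
      vertex 0.02 9.40 9.79
    endloop
  endfacet
  facet normal 0.0000 0.0000 1.0000
    outer loop
      vertex 16.88 11.93 9.79
      vertex 0.02 9.40 9.79
      vertex 2.79 2.34 9.79
    endloop
  endfacet
  facet normal 0.0000 0.0000 1.0000
    outer loop
      vertex 16.88 11.93 9.79
      vertex 2.79 2.34 9.79
      vertex 10.04 0.10 9.79
    endloop
  endfacet
  facet normal 0.0000 0.0000 1.0000
    outer loop
      vertex 16.88 11.93 9.79
      vertex 10.04 0.10 9.79
      vertex 16.31 4.37 9.79
    endloop
  endfacet
  facet normal 0.6802 0.7330 0.0000
    outer loop
      vertex 16.88 11.93 0.00
      vertex 11.32 17.09 0.00
      vertex 11.32 17.09 9.79
    endloop
  endfacet
  facet normal 0.6802 0.7330 0.0000
    outer loop
      vertex 16.88 11.93 0.00
      vertex 11.32 17.09 9.79
      vertex 16.88 11.93 9.79
    endloop
  endfacet
  facet normal -0.1490 0.9888 0.0000
    outer loop
      vertex 11.32 17.09 0.00
      vertex 3.82 15.96 0.00
      vertex 3.82 15.96 9.79
    endloop
  endfacet
  facet normal -0.1490 0.9888 0.0000
    outer loop
      vertex 11.32 17.09 0.00
      vertex 3.82 15.96 9.79
      vertex 11.32 17.09 9.79
    endloop
  endfacet
  facet normal -0.8653 0.5012 0.0000
    outer loop
      vertex 3.82 15.96 0.00
      vertex 0.02 9.40 0.00
      vertex 0.02 9.40 9.79
    endloop
  endfacet
  facet normal -0.8653 0.5012 0.0000
    outer loop
      vertex 3.82 15.96 0.00
      vertex 0.02 9.40 9.79
      vertex 3.82 15.96 9.79
    endloop
  endfacet
  facet normal -0.9309 -0.3652 0.0000
    outer loop
      vertex 0.02 9.40 0.00
      vertex 2.79 2.34 0.00
      vertex 2.79 2.34 9.79
    endloop
  endfacet
  facet normal -0.9309 -0.3652 0.0000
    outer loop
      vertex 0.02 9.40 0.00
      vertex 2.79 2.34 9.79
      vertex 0.02 9.40 9.79
    endloop
  endfacet
  facet normal -0.2952 -0.9554 0.0000
    outer loop
      vertex 2.79 2.34 0.00
      vertex 10.04 0.10 0.00
      vertex 10.04 0.10 9.79
    endloop
  endfacet
  facet normal -0.2952 -0.9554 0.0000
    outer loop
      vertex 2.79 2.34 0.00
      vertex 10.04 0.10 9.79
      vertex 2.79 2.34 9.79
    endloop
  endfacet
  facet normal 0.5629 -0.8265 0.0000
    outer loop
      vertex 10.04 0.10 0.00
      vertex 16.31 4.37 0.00
      vertex 16.31 4.37 9.79
    endloop
  endfacet
  facet normal 0.5629 -0.8265 0.0000
    outer loop
      vertex 10.04 0.10 0.00
      vertex 16.31 4.37 9.79
      vertex 10.04 0.10 9.79
    endloop
  endfacet
  facet normal 0.9972 -0.0752 0.0000
    outer loop
      vertex 16.31 4.37 0.00
      vertex 16.88 11.93 0.00
      vertex 16.88 11.93 9.79
    endloop
  endfacet
  facet normal 0.9972 -0.0752 0.0000
    outer loop
      vertex 16.31 4.37 0.00
      vertex 16.88 11.93 9.79
      vertex 16.31 4.37 9.79
    endloop
  endfacet
endsolid part

The G0 Z moves step by Δz≈2.45 mm. Every layer's G1 loop is the same polygon, so the solid is a straight extrusion of it from z=0 to z≈9.79. Closing with flat bottom and top caps and triangulating gives 24 facets — a regular 7-sided prism (a cylinder approximated with 7 flat sides), circumscribed radius ≈ 8.74 mm, height ≈ 9.79 mm.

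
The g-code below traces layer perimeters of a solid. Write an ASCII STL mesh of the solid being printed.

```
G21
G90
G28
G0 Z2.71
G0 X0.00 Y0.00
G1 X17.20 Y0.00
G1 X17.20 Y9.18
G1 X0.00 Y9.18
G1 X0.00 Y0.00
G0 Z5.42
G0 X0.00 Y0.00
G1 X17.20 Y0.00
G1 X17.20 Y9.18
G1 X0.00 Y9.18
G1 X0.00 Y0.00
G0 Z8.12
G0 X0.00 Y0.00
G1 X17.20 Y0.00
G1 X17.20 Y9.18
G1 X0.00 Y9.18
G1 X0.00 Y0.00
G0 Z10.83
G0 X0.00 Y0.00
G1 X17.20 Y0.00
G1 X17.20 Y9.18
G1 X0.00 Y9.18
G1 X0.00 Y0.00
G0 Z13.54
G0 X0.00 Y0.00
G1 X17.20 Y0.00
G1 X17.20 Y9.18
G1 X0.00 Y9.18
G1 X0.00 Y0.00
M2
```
solid part
  facet normal 0.0000 0.0000 -1.0000
    outer loop
      vertex 17.20 9.18 0.00
      vertex 17.20 0.00 0.00
      vertex 0.00 0.00 0.00
    endloop
  endfacet
  facet normal 0.0000 0.0000 -1.0000
    outer loop
      vertex 0.00 9.18 0.00
      vertex 17.20 9.18 0.00
      vertex 0.00 0.00 0.00
    endloop
  endfacet
  facet normal 0.0000 0.0000 1.0000
    outer loop
      vertex 0.00 0.00 13.54
      vertex 17.20 0.00 13.54
      vertex 17.20 9.18 13.54
    endloop
  endfacet
  facet normal 0.0000 0.0000 1.0000
    outer loop
      vertex 0.00 0.00 13.54
      vertex 17.20 9.18 13.54
      vertex 0.00 9.18 13.54
    endloop
  endfacet
  facet normal 0.0000 -1.0000 0.0000
    outer loop
      vertex 0.00 0.00 0.00
      vertex 17.20 0.00 0.00
      vertex 17.20 0.00 13.54
    endloop
  endfacet
  facet normal 0.0000 -1.0000 0.0000
    outer loop
      vertex 0.00 0.00 0.00
      vertex 17.20 0.00 13.54
      vertex 0.00 0.00 13.54
    endloop
  endfacet
  facet normal 0.0000 1.0000 0.0000
    outer loop
      vertex 17.20 9.18 13.54
      vertex 17.20 9.18 0.00
      vertex 0.00 9.18 0.00
    endloop
  endfacet
  facet normal 0.0000 1.0000 0.0000
    outer loop
      vertex 0.00 9.18 13.54
      vertex 17.20 9.18 13.54
      vertex 0.00 9.18 0.00
    endloop
  endfacet
  facet normal -1.0000 0.0000 0.0000
    outer loop
      vertex 0.00 9.18 13.54
      vertex 0.00 9.18 0.00
      vertex 0.00 0.00 0.00
    endloop
  endfacet
  facet normal -1.0000 0.0000 0.0000
    outer loop
      vertex 0.00 0.00 13.54
      vertex 0.00 9.18 13.54
      vertex 0.00 0.00 0.00
    endloop
  endfacet
  facet normal 1.0000 0.0000 0.0000
    outer loop
      vertex 17.20 0.00 0.00
      vertex 17.20 9.18 0.00
      vertex 17.20 9.18 13.54
    endloop
  endfacet
  facet normal 1.0000 0.0000 0.0000
    outer loop
      vertex 17.20 0.00 0.00
      vertex 17.20 9.18 13.54
      vertex 17.20 0.00 13.54
    endloop
  endfacet
endsolid part

The G0 Z moves step by Δz≈2.71 mm. Every layer's G1 loop is the same polygon, so the solid is a straight extrusion of it from z=0 to z≈13.5. Closing with flat bottom and top caps and triangulating gives 12 facets — a rectangular box, roughly 17.2 × 9.18 mm footprint and 13.5 mm tall.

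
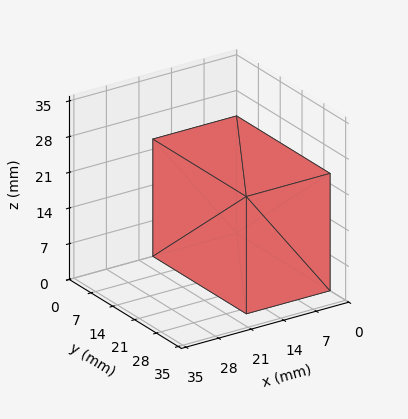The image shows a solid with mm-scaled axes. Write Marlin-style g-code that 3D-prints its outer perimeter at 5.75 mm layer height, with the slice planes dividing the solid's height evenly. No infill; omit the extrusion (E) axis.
Reading the render: the shape is a rectangular box, roughly 18 × 30 mm footprint and 23 mm tall (dimensions read to the nearest mm from the axis ticks). For the g-code, the solid's height is divided into equal slices at the stated Δz and each level perimeter traced with G1 moves after a G0 lift.

; perimeter-only toolpath
G21 ; units = mm
G90 ; absolute positioning
G28 ; home
; layer 1
G0 Z5.75
G0 X0.00 Y0.00
G1 X18.00 Y0.00
G1 X18.00 Y30.00
G1 X0.00 Y30.00
G1 X0.00 Y0.00
; layer 2
G0 Z11.50
G0 X0.00 Y0.00
G1 X18.00 Y0.00
G1 X18.00 Y30.00
G1 X0.00 Y30.00
G1 X0.00 Y0.00
; layer 3
G0 Z17.25
G0 X0.00 Y0.00
G1 X18.00 Y0.00
G1 X18.00 Y30.00
G1 X0.00 Y30.00
G1 X0.00 Y0.00
; layer 4
G0 Z23.00
G0 X0.00 Y0.00
G1 X18.00 Y0.00
G1 X18.00 Y30.00
G1 X0.00 Y30.00
G1 X0.00 Y0.00
M2 ; end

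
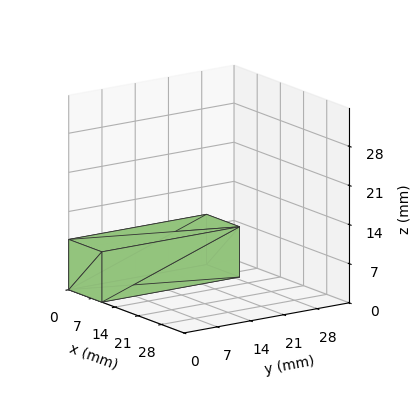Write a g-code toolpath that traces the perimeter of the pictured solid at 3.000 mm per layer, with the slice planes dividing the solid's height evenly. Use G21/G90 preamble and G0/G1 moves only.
Reading the render: the shape is a rectangular box, roughly 10 × 29 mm footprint and 9 mm tall (dimensions read to the nearest mm from the axis ticks). For the g-code, the solid's height is divided into equal slices at the stated Δz and each level perimeter traced with G1 moves after a G0 lift.

; perimeter-only toolpath
G21 ; units = mm
G90 ; absolute positioning
G28 ; home
; layer 1
G0 Z3.000
G0 X0.000 Y0.000
G1 X10.000 Y0.000
G1 X10.000 Y29.000
G1 X0.000 Y29.000
G1 X0.000 Y0.000
; layer 2
G0 Z6.000
G0 X0.000 Y0.000
G1 X10.000 Y0.000
G1 X10.000 Y29.000
G1 X0.000 Y29.000
G1 X0.000 Y0.000
; layer 3
G0 Z9.000
G0 X0.000 Y0.000
G1 X10.000 Y0.000
G1 X10.000 Y29.000
G1 X0.000 Y29.000
G1 X0.000 Y0.000
M2 ; end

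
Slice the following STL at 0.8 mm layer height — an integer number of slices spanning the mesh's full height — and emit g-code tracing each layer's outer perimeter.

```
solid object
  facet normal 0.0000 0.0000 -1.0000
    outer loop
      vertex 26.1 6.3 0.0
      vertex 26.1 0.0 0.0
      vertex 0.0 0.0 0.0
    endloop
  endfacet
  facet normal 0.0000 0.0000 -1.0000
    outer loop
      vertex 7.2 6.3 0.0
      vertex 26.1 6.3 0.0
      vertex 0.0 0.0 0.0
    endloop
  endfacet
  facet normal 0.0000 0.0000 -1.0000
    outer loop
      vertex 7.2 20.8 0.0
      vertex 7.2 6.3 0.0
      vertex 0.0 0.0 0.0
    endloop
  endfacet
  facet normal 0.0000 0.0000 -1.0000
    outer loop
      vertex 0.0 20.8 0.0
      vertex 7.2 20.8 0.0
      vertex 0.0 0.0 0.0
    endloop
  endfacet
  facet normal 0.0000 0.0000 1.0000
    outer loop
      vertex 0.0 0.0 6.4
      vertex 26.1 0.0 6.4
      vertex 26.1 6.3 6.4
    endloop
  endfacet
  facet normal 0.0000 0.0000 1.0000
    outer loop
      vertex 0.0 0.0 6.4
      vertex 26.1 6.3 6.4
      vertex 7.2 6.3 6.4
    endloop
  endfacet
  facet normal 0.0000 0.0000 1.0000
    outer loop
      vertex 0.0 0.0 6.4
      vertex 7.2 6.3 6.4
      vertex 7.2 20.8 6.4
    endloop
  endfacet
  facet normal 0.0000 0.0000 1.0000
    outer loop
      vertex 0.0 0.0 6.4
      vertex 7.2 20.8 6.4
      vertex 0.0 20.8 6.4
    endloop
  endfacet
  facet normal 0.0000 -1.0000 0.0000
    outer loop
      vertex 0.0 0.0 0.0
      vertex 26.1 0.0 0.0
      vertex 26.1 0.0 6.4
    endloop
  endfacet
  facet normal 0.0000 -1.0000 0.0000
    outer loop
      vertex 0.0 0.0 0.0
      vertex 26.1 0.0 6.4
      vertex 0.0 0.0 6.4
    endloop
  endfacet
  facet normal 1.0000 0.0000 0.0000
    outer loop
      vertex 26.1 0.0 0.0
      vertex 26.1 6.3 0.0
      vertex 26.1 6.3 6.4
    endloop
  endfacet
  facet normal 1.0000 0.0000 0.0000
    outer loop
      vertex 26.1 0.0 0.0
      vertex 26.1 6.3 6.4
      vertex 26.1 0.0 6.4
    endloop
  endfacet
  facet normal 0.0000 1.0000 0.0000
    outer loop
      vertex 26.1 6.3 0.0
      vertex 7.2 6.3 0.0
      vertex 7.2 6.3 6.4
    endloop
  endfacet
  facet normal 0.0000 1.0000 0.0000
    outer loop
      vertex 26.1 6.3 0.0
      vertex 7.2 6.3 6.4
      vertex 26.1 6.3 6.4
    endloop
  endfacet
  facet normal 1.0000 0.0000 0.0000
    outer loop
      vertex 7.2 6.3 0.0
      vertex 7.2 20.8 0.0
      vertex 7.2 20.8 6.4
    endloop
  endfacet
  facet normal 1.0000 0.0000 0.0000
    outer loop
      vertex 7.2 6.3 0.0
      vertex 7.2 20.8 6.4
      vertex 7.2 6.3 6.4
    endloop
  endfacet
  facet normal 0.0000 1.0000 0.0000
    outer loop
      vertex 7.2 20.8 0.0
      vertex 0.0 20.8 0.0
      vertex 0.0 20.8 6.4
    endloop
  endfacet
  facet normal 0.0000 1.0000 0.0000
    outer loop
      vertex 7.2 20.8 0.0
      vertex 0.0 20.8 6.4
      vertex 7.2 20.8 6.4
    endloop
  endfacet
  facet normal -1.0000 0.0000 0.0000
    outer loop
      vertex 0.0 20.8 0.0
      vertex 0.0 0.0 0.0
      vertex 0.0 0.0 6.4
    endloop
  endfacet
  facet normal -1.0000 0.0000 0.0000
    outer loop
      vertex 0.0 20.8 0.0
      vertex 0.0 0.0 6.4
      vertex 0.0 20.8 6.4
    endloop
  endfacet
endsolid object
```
; perimeter-only toolpath
G21 ; units = mm
G90 ; absolute positioning
G28 ; home
; layer 1
G0 Z0.8
G0 X0.0 Y0.0
G1 X26.1 Y0.0
G1 X26.1 Y6.3
G1 X7.2 Y6.3
G1 X7.2 Y20.8
G1 X0.0 Y20.8
G1 X0.0 Y0.0
; layer 2
G0 Z1.6
G0 X0.0 Y0.0
G1 X26.1 Y0.0
G1 X26.1 Y6.3
G1 X7.2 Y6.3
G1 X7.2 Y20.8
G1 X0.0 Y20.8
G1 X0.0 Y0.0
; layer 3
G0 Z2.4
G0 X0.0 Y0.0
G1 X26.1 Y0.0
G1 X26.1 Y6.3
G1 X7.2 Y6.3
G1 X7.2 Y20.8
G1 X0.0 Y20.8
G1 X0.0 Y0.0
; layer 4
G0 Z3.2
G0 X0.0 Y0.0
G1 X26.1 Y0.0
G1 X26.1 Y6.3
G1 X7.2 Y6.3
G1 X7.2 Y20.8
G1 X0.0 Y20.8
G1 X0.0 Y0.0
; layer 5
G0 Z4.0
G0 X0.0 Y0.0
G1 X26.1 Y0.0
G1 X26.1 Y6.3
G1 X7.2 Y6.3
G1 X7.2 Y20.8
G1 X0.0 Y20.8
G1 X0.0 Y0.0
; layer 6
G0 Z4.8
G0 X0.0 Y0.0
G1 X26.1 Y0.0
G1 X26.1 Y6.3
G1 X7.2 Y6.3
G1 X7.2 Y20.8
G1 X0.0 Y20.8
G1 X0.0 Y0.0
; layer 7
G0 Z5.6
G0 X0.0 Y0.0
G1 X26.1 Y0.0
G1 X26.1 Y6.3
G1 X7.2 Y6.3
G1 X7.2 Y20.8
G1 X0.0 Y20.8
G1 X0.0 Y0.0
; layer 8
G0 Z6.4
G0 X0.0 Y0.0
G1 X26.1 Y0.0
G1 X26.1 Y6.3
G1 X7.2 Y6.3
G1 X7.2 Y20.8
G1 X0.0 Y20.8
G1 X0.0 Y0.0
M2 ; end

The solid is an L-shaped prism: outer 26.1 × 20.8 mm, arm thicknesses ≈ 6.3 mm (horizontal) and 7.2 mm (vertical), extruded 6.4 mm in z. Slicing at Δz = 0.8 mm — 8 equal slices spanning the solid's height, so layer i sits at z = i·h/8 — gives 8 non-empty perimeters. Each is a 6-segment closed polygon; G0 lifts to the layer z and rapids to the start vertex, then G1 traces the edges.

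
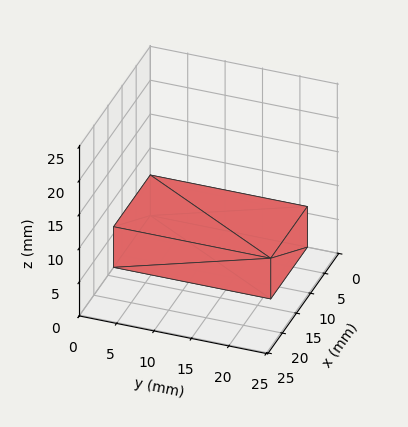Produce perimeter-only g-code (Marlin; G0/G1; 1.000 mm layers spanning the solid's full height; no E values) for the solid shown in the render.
Reading the render: the shape is a rectangular box, roughly 13 × 21 mm footprint and 6 mm tall (dimensions read to the nearest mm from the axis ticks). For the g-code, the solid's height is divided into equal slices at the stated Δz and each level perimeter traced with G1 moves after a G0 lift.

; perimeter-only toolpath
G21 ; units = mm
G90 ; absolute positioning
G28 ; home
; layer 1
G0 Z1.000
G0 X0.000 Y0.000
G1 X13.000 Y0.000
G1 X13.000 Y21.000
G1 X0.000 Y21.000
G1 X0.000 Y0.000
; layer 2
G0 Z2.000
G0 X0.000 Y0.000
G1 X13.000 Y0.000
G1 X13.000 Y21.000
G1 X0.000 Y21.000
G1 X0.000 Y0.000
; layer 3
G0 Z3.000
G0 X0.000 Y0.000
G1 X13.000 Y0.000
G1 X13.000 Y21.000
G1 X0.000 Y21.000
G1 X0.000 Y0.000
; layer 4
G0 Z4.000
G0 X0.000 Y0.000
G1 X13.000 Y0.000
G1 X13.000 Y21.000
G1 X0.000 Y21.000
G1 X0.000 Y0.000
; layer 5
G0 Z5.000
G0 X0.000 Y0.000
G1 X13.000 Y0.000
G1 X13.000 Y21.000
G1 X0.000 Y21.000
G1 X0.000 Y0.000
; layer 6
G0 Z6.000
G0 X0.000 Y0.000
G1 X13.000 Y0.000
G1 X13.000 Y21.000
G1 X0.000 Y21.000
G1 X0.000 Y0.000
M2 ; end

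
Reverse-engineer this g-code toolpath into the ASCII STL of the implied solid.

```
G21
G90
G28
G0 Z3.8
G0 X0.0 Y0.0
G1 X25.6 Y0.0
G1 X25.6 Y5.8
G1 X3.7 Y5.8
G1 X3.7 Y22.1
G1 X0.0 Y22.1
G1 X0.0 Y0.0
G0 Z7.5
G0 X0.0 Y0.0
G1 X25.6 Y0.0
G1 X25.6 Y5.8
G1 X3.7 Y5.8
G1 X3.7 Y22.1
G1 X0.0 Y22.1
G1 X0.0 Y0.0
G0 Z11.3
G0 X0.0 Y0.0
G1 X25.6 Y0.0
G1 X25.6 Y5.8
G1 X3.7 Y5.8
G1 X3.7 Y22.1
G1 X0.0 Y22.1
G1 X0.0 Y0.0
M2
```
solid part
  facet normal 0.0000 0.0000 -1.0000
    outer loop
      vertex 25.6 5.8 0.0
      vertex 25.6 0.0 0.0
      vertex 0.0 0.0 0.0
    endloop
  endfacet
  facet normal 0.0000 0.0000 -1.0000
    outer loop
      vertex 3.7 5.8 0.0
      vertex 25.6 5.8 0.0
      vertex 0.0 0.0 0.0
    endloop
  endfacet
  facet normal 0.0000 0.0000 -1.0000
    outer loop
      vertex 3.7 22.1 0.0
      vertex 3.7 5.8 0.0
      vertex 0.0 0.0 0.0
    endloop
  endfacet
  facet normal 0.0000 0.0000 -1.0000
    outer loop
      vertex 0.0 22.1 0.0
      vertex 3.7 22.1 0.0
      vertex 0.0 0.0 0.0
    endloop
  endfacet
  facet normal 0.0000 0.0000 1.0000
    outer loop
      vertex 0.0 0.0 11.3
      vertex 25.6 0.0 11.3
      vertex 25.6 5.8 11.3
    endloop
  endfacet
  facet normal 0.0000 0.0000 1.0000
    outer loop
      vertex 0.0 0.0 11.3
      vertex 25.6 5.8 11.3
      vertex 3.7 5.8 11.3
    endloop
  endfacet
  facet normal 0.0000 0.0000 1.0000
    outer loop
      vertex 0.0 0.0 11.3
      vertex 3.7 5.8 11.3
      vertex 3.7 22.1 11.3
    endloop
  endfacet
  facet normal 0.0000 0.0000 1.0000
    outer loop
      vertex 0.0 0.0 11.3
      vertex 3.7 22.1 11.3
      vertex 0.0 22.1 11.3
    endloop
  endfacet
  facet normal 0.0000 -1.0000 0.0000
    outer loop
      vertex 0.0 0.0 0.0
      vertex 25.6 0.0 0.0
      vertex 25.6 0.0 11.3
    endloop
  endfacet
  facet normal 0.0000 -1.0000 0.0000
    outer loop
      vertex 0.0 0.0 0.0
      vertex 25.6 0.0 11.3
      vertex 0.0 0.0 11.3
    endloop
  endfacet
  facet normal 1.0000 0.0000 0.0000
    outer loop
      vertex 25.6 0.0 0.0
      vertex 25.6 5.8 0.0
      vertex 25.6 5.8 11.3
    endloop
  endfacet
  facet normal 1.0000 0.0000 0.0000
    outer loop
      vertex 25.6 0.0 0.0
      vertex 25.6 5.8 11.3
      vertex 25.6 0.0 11.3
    endloop
  endfacet
  facet normal 0.0000 1.0000 0.0000
    outer loop
      vertex 25.6 5.8 0.0
      vertex 3.7 5.8 0.0
      vertex 3.7 5.8 11.3
    endloop
  endfacet
  facet normal 0.0000 1.0000 0.0000
    outer loop
      vertex 25.6 5.8 0.0
      vertex 3.7 5.8 11.3
      vertex 25.6 5.8 11.3
    endloop
  endfacet
  facet normal 1.0000 0.0000 0.0000
    outer loop
      vertex 3.7 5.8 0.0
      vertex 3.7 22.1 0.0
      vertex 3.7 22.1 11.3
    endloop
  endfacet
  facet normal 1.0000 0.0000 0.0000
    outer loop
      vertex 3.7 5.8 0.0
      vertex 3.7 22.1 11.3
      vertex 3.7 5.8 11.3
    endloop
  endfacet
  facet normal 0.0000 1.0000 0.0000
    outer loop
      vertex 3.7 22.1 0.0
      vertex 0.0 22.1 0.0
      vertex 0.0 22.1 11.3
    endloop
  endfacet
  facet normal 0.0000 1.0000 0.0000
    outer loop
      vertex 3.7 22.1 0.0
      vertex 0.0 22.1 11.3
      vertex 3.7 22.1 11.3
    endloop
  endfacet
  facet normal -1.0000 0.0000 0.0000
    outer loop
      vertex 0.0 22.1 0.0
      vertex 0.0 0.0 0.0
      vertex 0.0 0.0 11.3
    endloop
  endfacet
  facet normal -1.0000 0.0000 0.0000
    outer loop
      vertex 0.0 22.1 0.0
      vertex 0.0 0.0 11.3
      vertex 0.0 22.1 11.3
    endloop
  endfacet
endsolid part

The G0 Z moves step by Δz≈3.8 mm. Every layer's G1 loop is the same polygon, so the solid is a straight extrusion of it from z=0 to z≈11.3. Closing with flat bottom and top caps and triangulating gives 20 facets — an L-shaped prism: outer 25.6 × 22.1 mm, arm thicknesses ≈ 5.8 mm (horizontal) and 3.7 mm (vertical), extruded 11.3 mm in z.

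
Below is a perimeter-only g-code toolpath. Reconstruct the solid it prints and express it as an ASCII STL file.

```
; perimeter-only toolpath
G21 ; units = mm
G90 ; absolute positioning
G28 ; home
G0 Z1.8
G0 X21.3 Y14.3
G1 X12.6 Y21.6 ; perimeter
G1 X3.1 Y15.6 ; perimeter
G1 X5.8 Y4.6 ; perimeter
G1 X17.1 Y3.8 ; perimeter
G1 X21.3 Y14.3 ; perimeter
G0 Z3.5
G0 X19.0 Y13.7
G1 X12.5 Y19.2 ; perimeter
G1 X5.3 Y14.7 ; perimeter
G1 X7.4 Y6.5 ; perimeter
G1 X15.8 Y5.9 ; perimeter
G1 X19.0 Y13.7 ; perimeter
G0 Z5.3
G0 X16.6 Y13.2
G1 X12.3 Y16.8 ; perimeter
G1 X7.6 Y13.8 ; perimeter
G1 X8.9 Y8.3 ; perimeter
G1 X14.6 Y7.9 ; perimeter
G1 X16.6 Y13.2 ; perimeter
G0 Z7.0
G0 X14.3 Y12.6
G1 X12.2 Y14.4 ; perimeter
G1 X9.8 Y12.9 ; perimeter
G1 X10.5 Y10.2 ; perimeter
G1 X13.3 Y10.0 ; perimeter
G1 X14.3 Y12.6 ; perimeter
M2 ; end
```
solid part
  facet normal 0.0000 0.0000 -1.0000
    outer loop
      vertex 0.9 16.5 0.0
      vertex 12.8 24.0 0.0
      vertex 23.6 14.9 0.0
    endloop
  endfacet
  facet normal 0.0000 0.0000 -1.0000
    outer loop
      vertex 4.3 2.8 0.0
      vertex 0.9 16.5 0.0
      vertex 23.6 14.9 0.0
    endloop
  endfacet
  facet normal 0.0000 0.0000 -1.0000
    outer loop
      vertex 18.4 1.8 0.0
      vertex 4.3 2.8 0.0
      vertex 23.6 14.9 0.0
    endloop
  endfacet
  facet normal 0.4331 0.5141 0.7404
    outer loop
      vertex 23.6 14.9 0.0
      vertex 12.8 24.0 0.0
      vertex 12.0 12.0 8.8
    endloop
  endfacet
  facet normal -0.3577 0.5676 0.7415
    outer loop
      vertex 12.8 24.0 0.0
      vertex 0.9 16.5 0.0
      vertex 12.0 12.0 8.8
    endloop
  endfacet
  facet normal -0.6525 -0.1619 0.7403
    outer loop
      vertex 0.9 16.5 0.0
      vertex 4.3 2.8 0.0
      vertex 12.0 12.0 8.8
    endloop
  endfacet
  facet normal -0.0475 -0.6694 0.7414
    outer loop
      vertex 4.3 2.8 0.0
      vertex 18.4 1.8 0.0
      vertex 12.0 12.0 8.8
    endloop
  endfacet
  facet normal 0.6241 -0.2477 0.7410
    outer loop
      vertex 18.4 1.8 0.0
      vertex 23.6 14.9 0.0
      vertex 12.0 12.0 8.8
    endloop
  endfacet
endsolid part

The G0 Z moves step by Δz≈1.8 mm. The G1 loops shrink linearly with z, so the solid tapers from its base footprint up to z≈8.8. Closing with a flat bottom cap and the tapered top and triangulating gives 8 facets — a regular 5-sided pyramid, base circumscribed radius ≈ 12 mm, apex at z ≈ 8.8 mm.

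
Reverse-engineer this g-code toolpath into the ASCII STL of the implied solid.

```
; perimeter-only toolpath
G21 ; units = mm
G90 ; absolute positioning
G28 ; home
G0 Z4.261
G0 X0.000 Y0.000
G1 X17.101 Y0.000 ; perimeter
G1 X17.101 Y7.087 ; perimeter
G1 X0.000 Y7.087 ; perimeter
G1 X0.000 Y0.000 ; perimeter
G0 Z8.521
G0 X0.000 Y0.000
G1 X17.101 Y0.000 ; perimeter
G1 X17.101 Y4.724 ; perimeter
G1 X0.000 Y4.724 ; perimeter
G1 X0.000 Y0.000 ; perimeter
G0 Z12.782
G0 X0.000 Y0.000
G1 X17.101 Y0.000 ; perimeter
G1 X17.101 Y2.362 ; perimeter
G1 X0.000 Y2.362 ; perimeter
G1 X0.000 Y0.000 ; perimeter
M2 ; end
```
solid part
  facet normal 0.0000 0.0000 -1.0000
    outer loop
      vertex 17.101 9.449 0.000
      vertex 17.101 0.000 0.000
      vertex 0.000 0.000 0.000
    endloop
  endfacet
  facet normal 0.0000 0.0000 -1.0000
    outer loop
      vertex 0.000 9.449 0.000
      vertex 17.101 9.449 0.000
      vertex 0.000 0.000 0.000
    endloop
  endfacet
  facet normal 0.0000 -1.0000 0.0000
    outer loop
      vertex 0.000 0.000 0.000
      vertex 17.101 0.000 0.000
      vertex 17.101 0.000 17.042
    endloop
  endfacet
  facet normal 0.0000 -1.0000 0.0000
    outer loop
      vertex 0.000 0.000 0.000
      vertex 17.101 0.000 17.042
      vertex 0.000 0.000 17.042
    endloop
  endfacet
  facet normal 0.0000 0.8746 0.4849
    outer loop
      vertex 0.000 0.000 17.042
      vertex 17.101 0.000 17.042
      vertex 17.101 9.449 0.000
    endloop
  endfacet
  facet normal 0.0000 0.8746 0.4849
    outer loop
      vertex 0.000 0.000 17.042
      vertex 17.101 9.449 0.000
      vertex 0.000 9.449 0.000
    endloop
  endfacet
  facet normal -1.0000 0.0000 0.0000
    outer loop
      vertex 0.000 0.000 17.042
      vertex 0.000 9.449 0.000
      vertex 0.000 0.000 0.000
    endloop
  endfacet
  facet normal 1.0000 0.0000 0.0000
    outer loop
      vertex 17.101 0.000 0.000
      vertex 17.101 9.449 0.000
      vertex 17.101 0.000 17.042
    endloop
  endfacet
endsolid part

The G0 Z moves step by Δz≈4.261 mm. The G1 loops shrink linearly with z, so the solid tapers from its base footprint up to z≈17. Closing with a flat bottom cap and the tapered top and triangulating gives 8 facets — a wedge (ramp): 17.1 × 9.45 mm base, rising to 17 mm along the y=0 edge and sloping linearly to z=0 at y=9.45.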